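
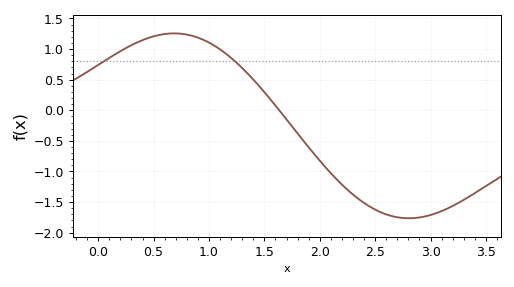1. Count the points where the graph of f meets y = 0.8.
2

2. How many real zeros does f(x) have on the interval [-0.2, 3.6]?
1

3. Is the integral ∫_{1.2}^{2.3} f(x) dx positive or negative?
negative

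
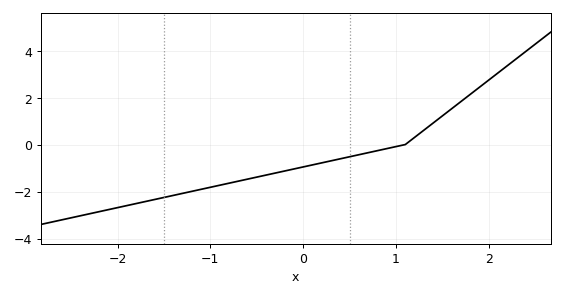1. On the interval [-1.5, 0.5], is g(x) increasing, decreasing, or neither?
increasing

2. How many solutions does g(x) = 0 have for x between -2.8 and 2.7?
1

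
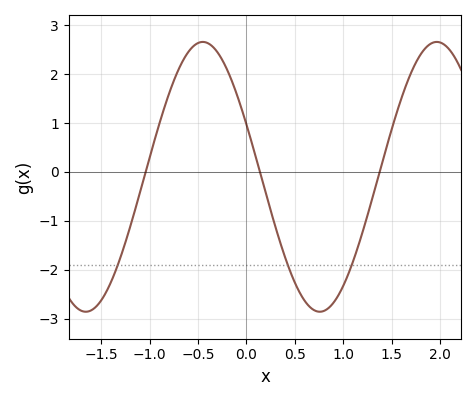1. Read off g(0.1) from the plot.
0.289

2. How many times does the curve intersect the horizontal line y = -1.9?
3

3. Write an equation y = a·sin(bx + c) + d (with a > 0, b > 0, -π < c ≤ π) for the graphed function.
y = 2.76sin(2.6x + 2.74) - 0.1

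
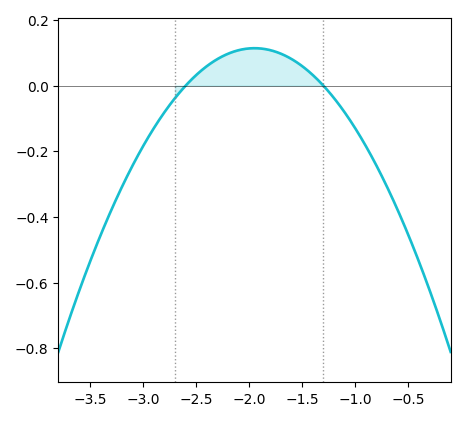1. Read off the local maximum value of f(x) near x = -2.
0.114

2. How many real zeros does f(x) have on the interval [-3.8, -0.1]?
2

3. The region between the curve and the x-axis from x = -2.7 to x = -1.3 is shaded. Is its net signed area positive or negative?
positive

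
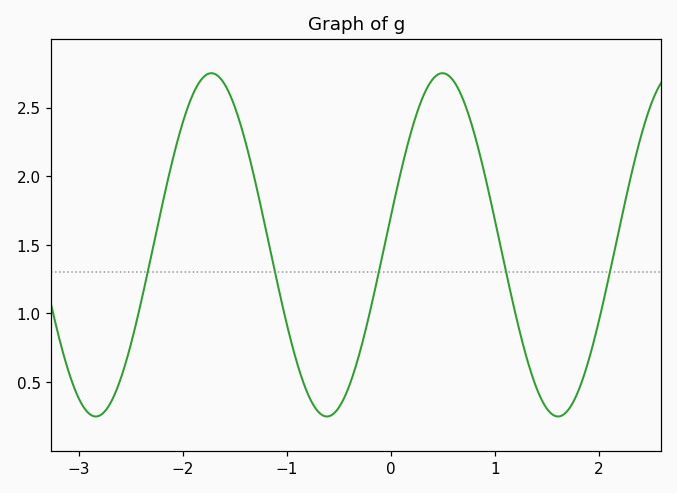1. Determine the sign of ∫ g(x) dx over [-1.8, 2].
positive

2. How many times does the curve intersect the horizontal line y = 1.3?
5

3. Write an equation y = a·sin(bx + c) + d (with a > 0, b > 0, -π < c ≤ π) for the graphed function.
y = 1.25sin(2.8x + 0.17) + 1.5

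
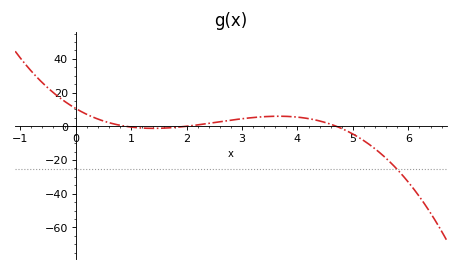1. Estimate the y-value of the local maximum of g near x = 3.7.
5.96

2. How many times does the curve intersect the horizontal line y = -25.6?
1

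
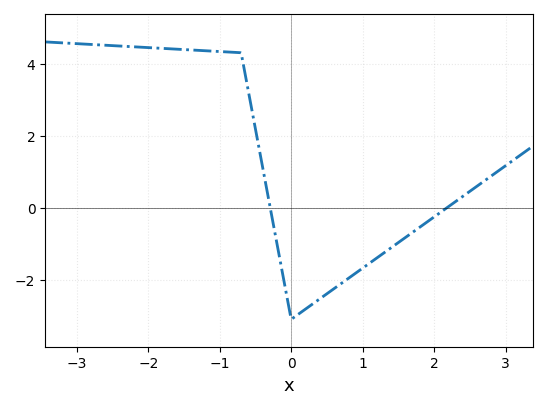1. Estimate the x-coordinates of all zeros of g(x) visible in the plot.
-0.3, 2.2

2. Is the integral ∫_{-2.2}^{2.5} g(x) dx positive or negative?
positive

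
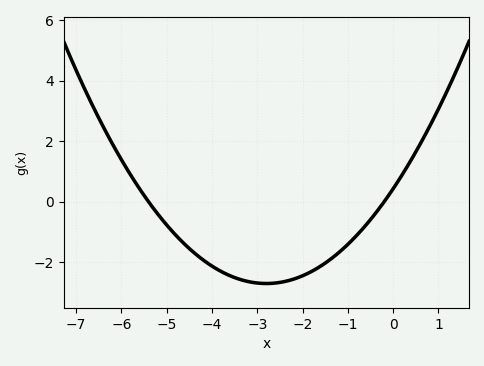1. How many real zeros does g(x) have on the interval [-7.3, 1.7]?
2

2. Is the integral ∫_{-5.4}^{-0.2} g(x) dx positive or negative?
negative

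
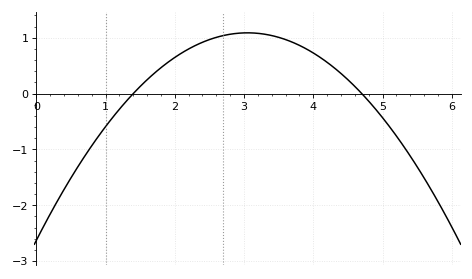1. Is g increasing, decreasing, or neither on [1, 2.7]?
increasing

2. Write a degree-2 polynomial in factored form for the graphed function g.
y = -0.4(x - 1.4)(x - 4.7)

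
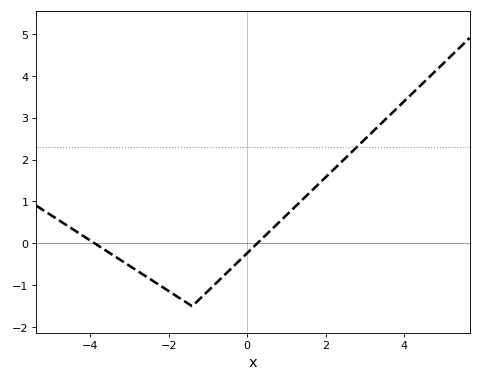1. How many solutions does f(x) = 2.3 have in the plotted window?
1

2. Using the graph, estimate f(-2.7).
-0.714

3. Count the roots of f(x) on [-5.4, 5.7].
2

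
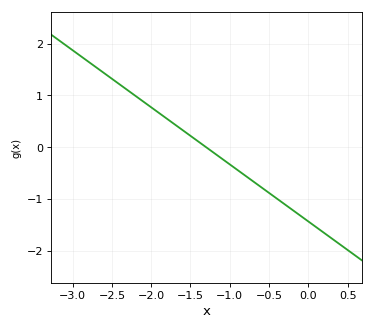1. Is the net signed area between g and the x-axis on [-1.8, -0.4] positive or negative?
negative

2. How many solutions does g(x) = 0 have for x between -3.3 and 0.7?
1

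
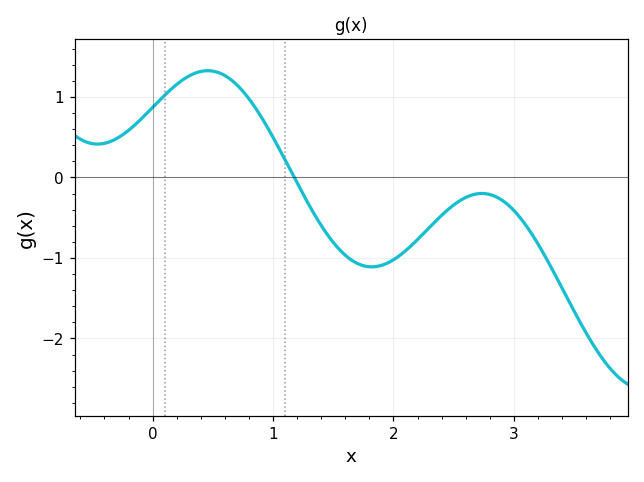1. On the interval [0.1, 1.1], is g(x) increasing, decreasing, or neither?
neither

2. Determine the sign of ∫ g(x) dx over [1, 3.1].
negative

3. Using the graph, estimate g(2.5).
-0.341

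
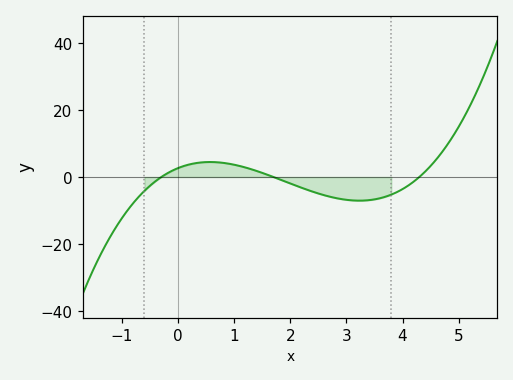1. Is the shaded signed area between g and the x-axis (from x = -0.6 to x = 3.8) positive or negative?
negative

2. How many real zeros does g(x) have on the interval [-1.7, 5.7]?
3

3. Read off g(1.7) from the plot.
0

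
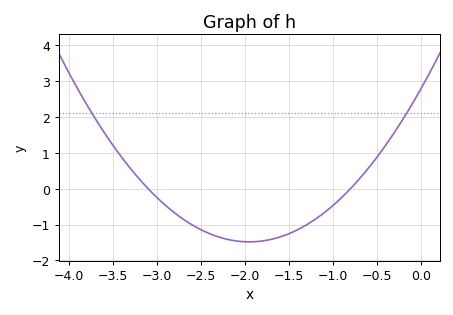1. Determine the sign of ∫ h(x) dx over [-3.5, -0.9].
negative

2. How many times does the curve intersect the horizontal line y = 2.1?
2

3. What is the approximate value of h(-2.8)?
-0.7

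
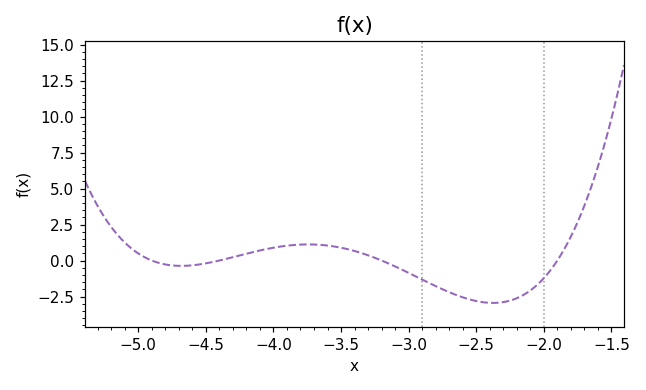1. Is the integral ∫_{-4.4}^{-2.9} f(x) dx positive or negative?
positive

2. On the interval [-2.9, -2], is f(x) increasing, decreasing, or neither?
neither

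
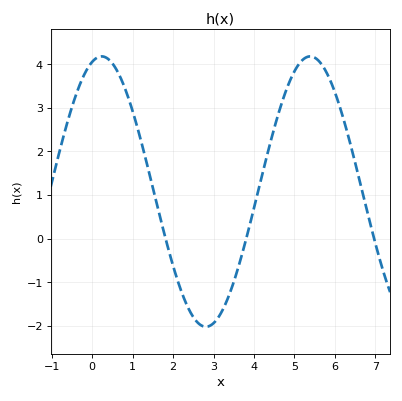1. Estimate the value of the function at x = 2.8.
-2.02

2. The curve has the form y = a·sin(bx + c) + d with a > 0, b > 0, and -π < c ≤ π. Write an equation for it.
y = 3.1sin(1.22x + 1.28) + 1.08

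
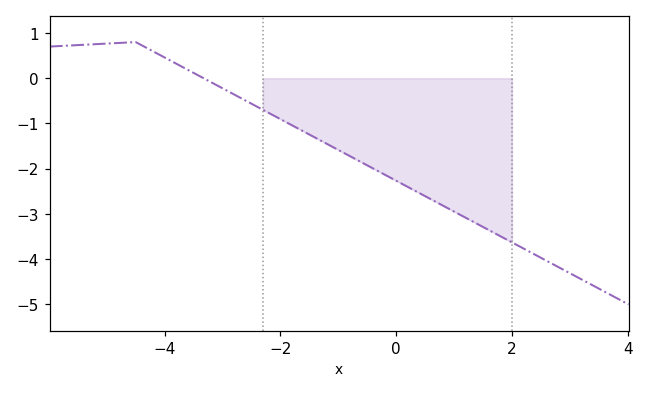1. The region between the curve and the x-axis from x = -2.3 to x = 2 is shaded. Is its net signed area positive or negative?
negative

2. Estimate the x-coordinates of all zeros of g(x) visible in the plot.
-3.33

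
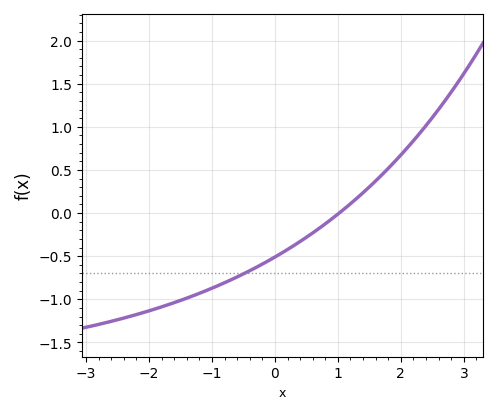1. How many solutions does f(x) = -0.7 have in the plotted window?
1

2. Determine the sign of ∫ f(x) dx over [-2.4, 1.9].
negative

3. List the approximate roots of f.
1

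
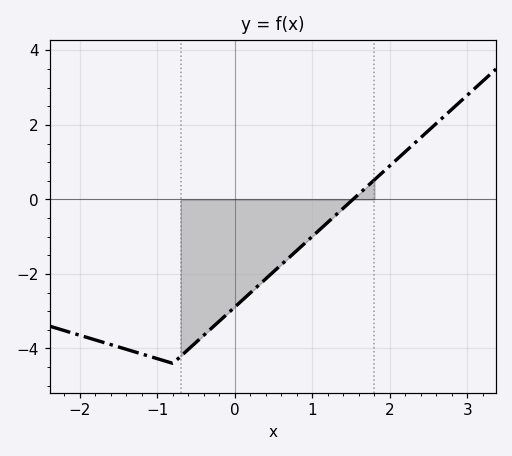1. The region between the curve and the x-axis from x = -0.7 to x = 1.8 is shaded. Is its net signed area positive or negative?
negative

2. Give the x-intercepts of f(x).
1.5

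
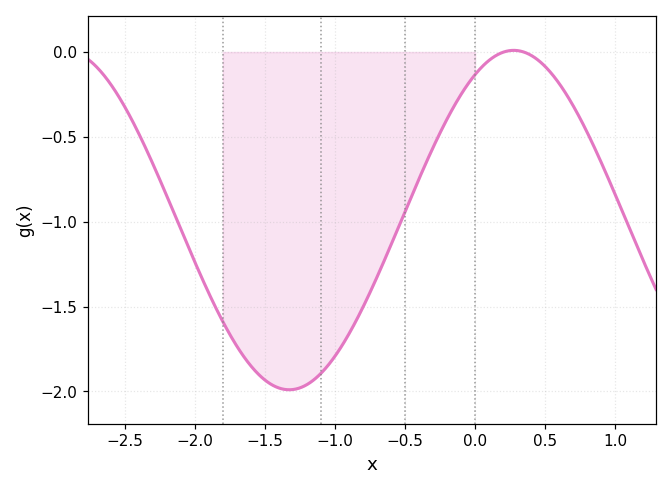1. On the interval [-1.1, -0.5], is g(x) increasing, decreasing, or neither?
increasing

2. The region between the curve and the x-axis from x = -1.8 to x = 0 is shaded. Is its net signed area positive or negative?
negative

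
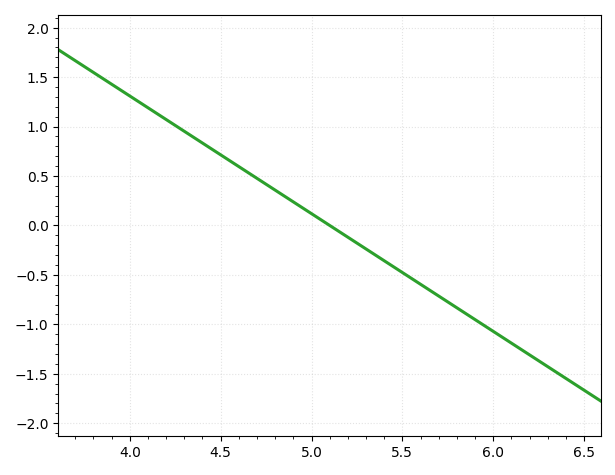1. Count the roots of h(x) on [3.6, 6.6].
1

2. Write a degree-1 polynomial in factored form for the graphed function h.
y = -1.19(x - 5.1)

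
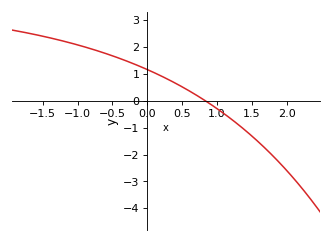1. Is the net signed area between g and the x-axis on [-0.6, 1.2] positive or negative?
positive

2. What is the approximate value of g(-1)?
2.1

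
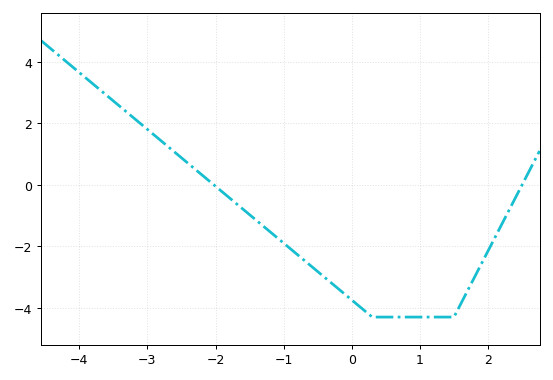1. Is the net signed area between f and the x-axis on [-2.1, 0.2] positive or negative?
negative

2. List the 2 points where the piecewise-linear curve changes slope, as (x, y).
(0.3, -4.3); (1.5, -4.3)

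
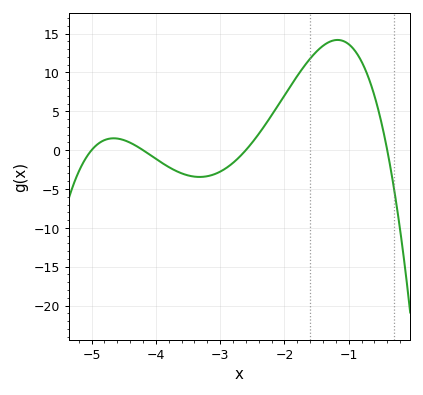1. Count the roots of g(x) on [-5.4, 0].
4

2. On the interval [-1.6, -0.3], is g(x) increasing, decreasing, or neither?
neither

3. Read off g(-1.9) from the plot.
8.5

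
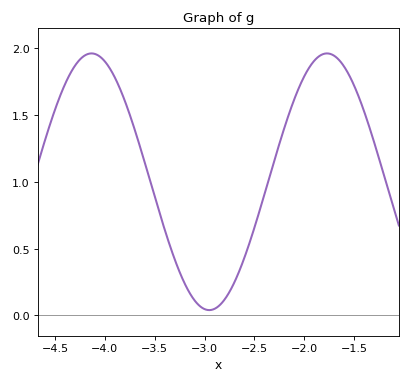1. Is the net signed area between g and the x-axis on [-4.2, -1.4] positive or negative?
positive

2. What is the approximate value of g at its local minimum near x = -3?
0.04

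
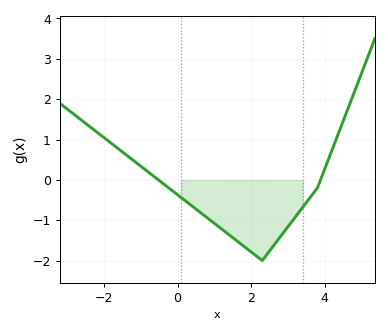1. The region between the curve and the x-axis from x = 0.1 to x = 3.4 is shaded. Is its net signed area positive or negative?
negative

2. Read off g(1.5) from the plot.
-1.43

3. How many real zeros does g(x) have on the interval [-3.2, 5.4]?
2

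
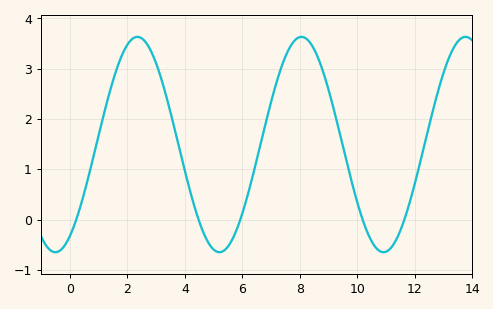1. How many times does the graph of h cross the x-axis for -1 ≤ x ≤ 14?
5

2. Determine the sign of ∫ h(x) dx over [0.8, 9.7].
positive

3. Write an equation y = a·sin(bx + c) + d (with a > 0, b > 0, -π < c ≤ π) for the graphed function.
y = 2.14sin(1.1x - 1.01) + 1.49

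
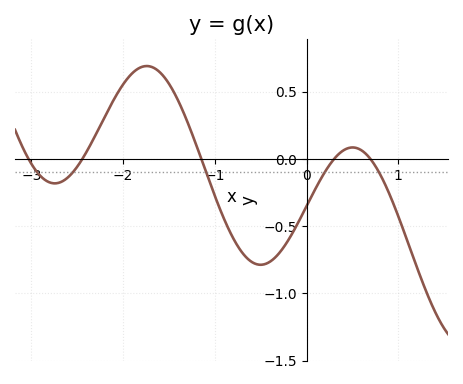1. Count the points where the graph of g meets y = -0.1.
5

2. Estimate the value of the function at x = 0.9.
-0.25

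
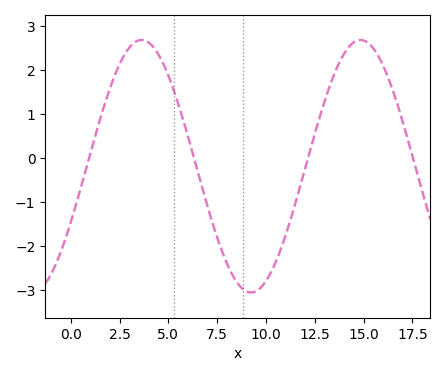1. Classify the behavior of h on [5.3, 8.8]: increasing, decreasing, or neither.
decreasing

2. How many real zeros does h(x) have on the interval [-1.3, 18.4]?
4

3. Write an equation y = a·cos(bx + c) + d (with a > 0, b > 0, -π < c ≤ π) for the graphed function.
y = 2.87cos(0.56x - 2.03) - 0.18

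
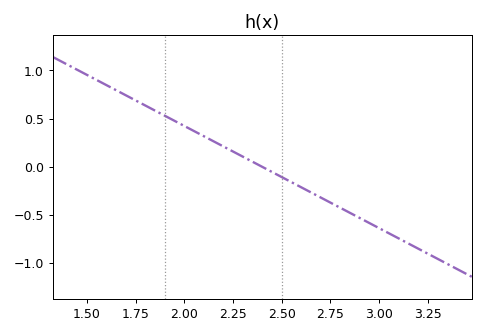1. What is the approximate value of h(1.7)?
0.742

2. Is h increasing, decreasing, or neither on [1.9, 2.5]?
decreasing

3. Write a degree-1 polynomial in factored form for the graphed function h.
y = -1.06(x - 2.4)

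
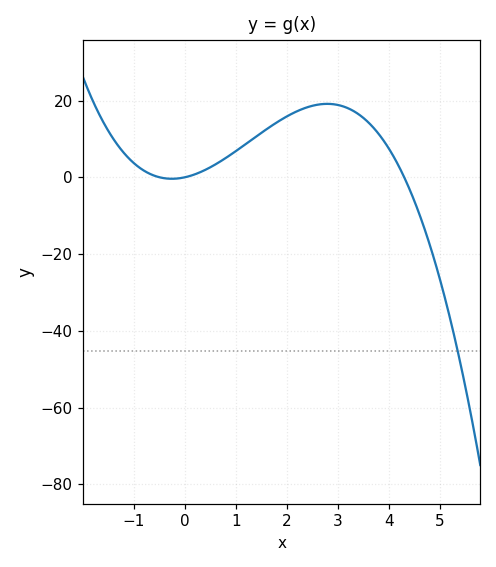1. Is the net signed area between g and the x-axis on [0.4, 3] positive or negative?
positive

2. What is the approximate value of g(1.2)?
8.73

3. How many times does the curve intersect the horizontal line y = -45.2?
1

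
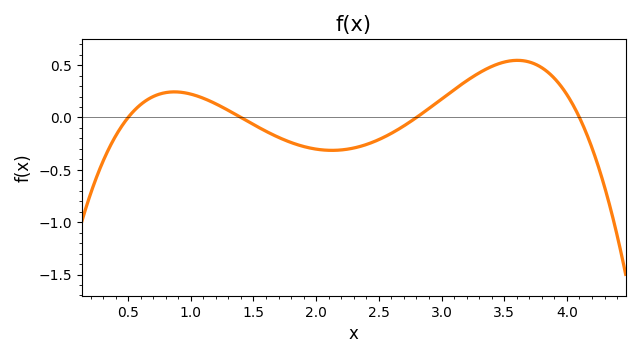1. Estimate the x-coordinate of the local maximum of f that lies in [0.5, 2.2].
0.9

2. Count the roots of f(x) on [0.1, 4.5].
4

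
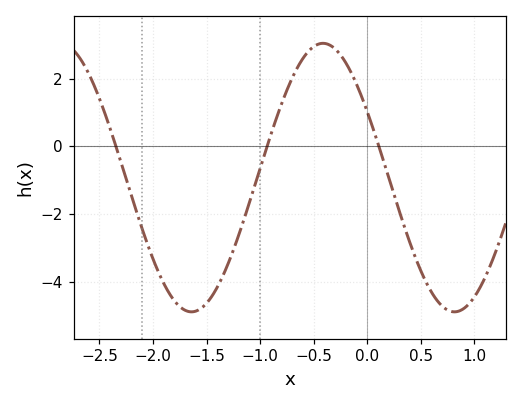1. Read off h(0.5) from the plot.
-3.67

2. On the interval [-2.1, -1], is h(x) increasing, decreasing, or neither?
neither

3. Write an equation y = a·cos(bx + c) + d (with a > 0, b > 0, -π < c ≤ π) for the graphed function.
y = 3.96cos(2.56x + 1.06) - 0.92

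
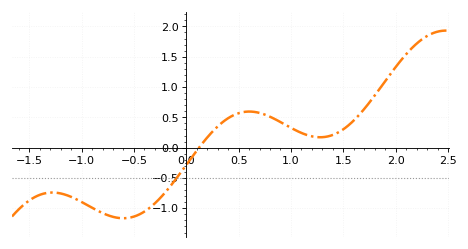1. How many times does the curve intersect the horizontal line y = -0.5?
1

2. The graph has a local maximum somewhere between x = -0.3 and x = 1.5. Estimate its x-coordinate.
0.6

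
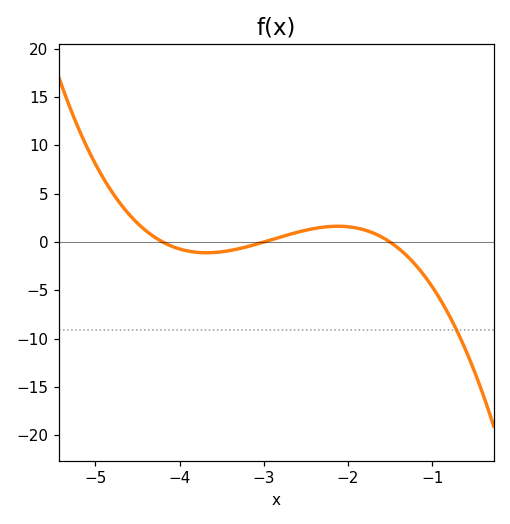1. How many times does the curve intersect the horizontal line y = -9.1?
1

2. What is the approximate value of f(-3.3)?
-0.7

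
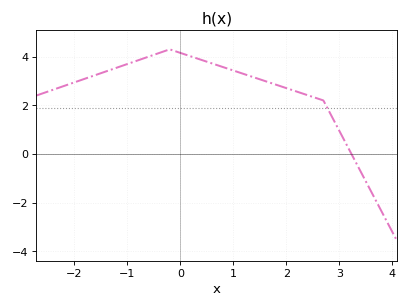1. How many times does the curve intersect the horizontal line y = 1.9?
1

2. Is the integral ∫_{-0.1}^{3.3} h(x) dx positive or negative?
positive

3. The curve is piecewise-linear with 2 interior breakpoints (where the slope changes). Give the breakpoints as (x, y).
(-0.2, 4.3); (2.7, 2.2)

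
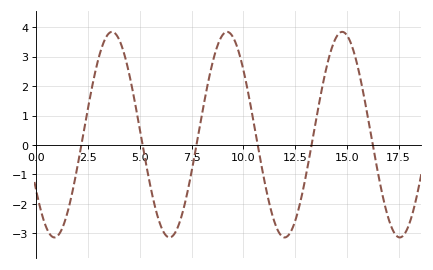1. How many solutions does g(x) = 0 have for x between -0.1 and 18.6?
6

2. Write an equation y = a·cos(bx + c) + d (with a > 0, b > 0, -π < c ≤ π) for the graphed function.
y = 3.49cos(1.1x + 2.2) + 0.35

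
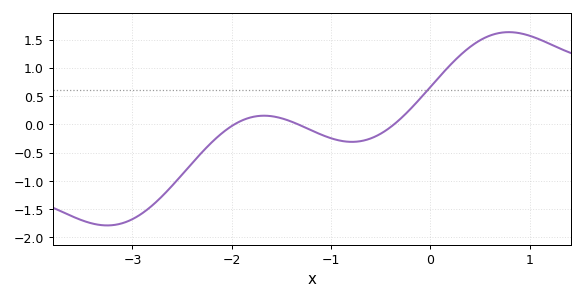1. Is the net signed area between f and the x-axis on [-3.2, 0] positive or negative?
negative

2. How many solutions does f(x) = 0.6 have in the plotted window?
1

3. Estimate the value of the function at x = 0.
0.66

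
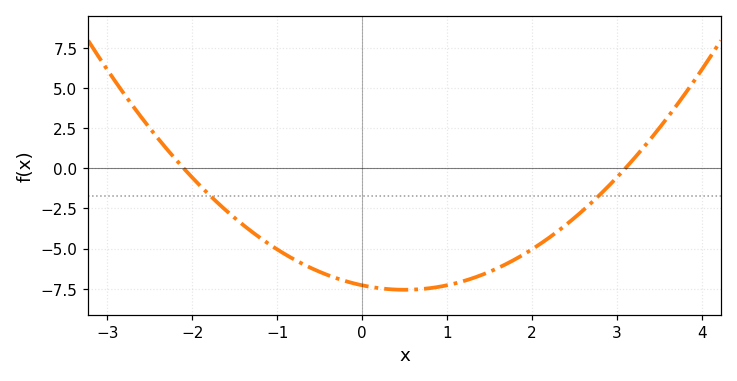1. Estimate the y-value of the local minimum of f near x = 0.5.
-7.57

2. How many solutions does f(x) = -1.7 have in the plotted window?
2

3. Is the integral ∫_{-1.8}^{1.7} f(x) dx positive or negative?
negative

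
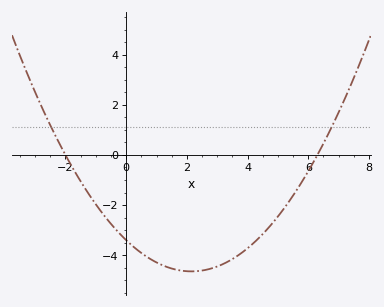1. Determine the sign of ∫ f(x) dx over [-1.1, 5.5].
negative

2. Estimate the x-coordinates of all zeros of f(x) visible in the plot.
-2, 6.2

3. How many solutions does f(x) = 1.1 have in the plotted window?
2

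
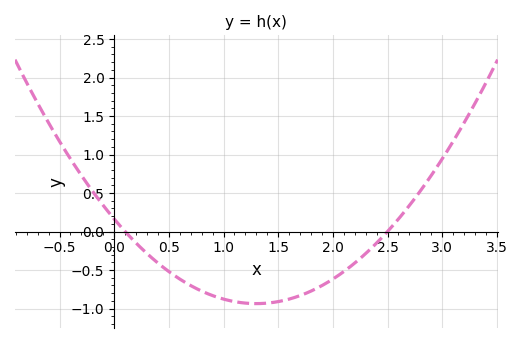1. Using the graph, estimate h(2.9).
0.728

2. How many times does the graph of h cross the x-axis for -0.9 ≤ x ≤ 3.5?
2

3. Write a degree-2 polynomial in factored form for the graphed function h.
y = 0.65(x - 0.1)(x - 2.5)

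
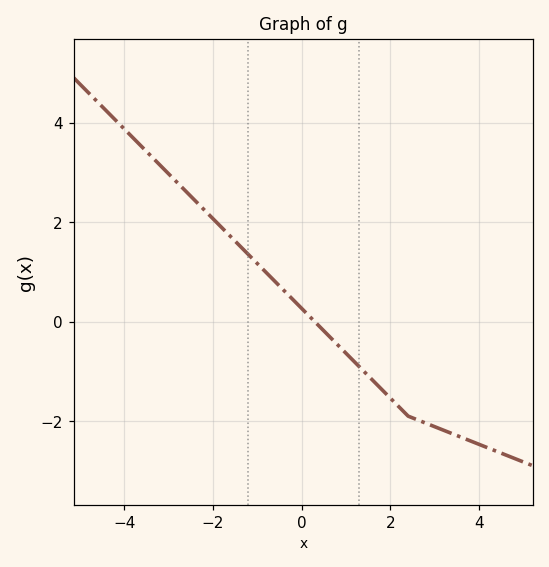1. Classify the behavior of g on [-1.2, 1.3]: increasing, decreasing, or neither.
decreasing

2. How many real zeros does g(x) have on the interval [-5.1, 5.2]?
1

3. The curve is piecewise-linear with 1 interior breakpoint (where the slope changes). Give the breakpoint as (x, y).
(2.4, -1.9)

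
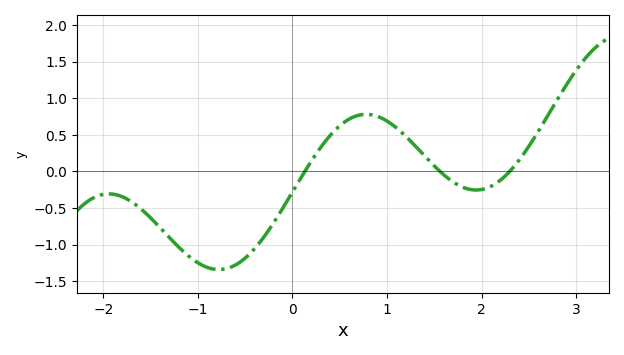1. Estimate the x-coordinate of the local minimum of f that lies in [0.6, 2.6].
1.94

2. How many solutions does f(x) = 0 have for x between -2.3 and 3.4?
3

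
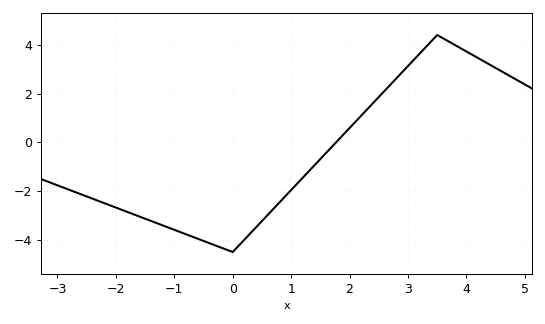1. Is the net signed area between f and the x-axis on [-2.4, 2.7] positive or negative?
negative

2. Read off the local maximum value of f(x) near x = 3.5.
4.4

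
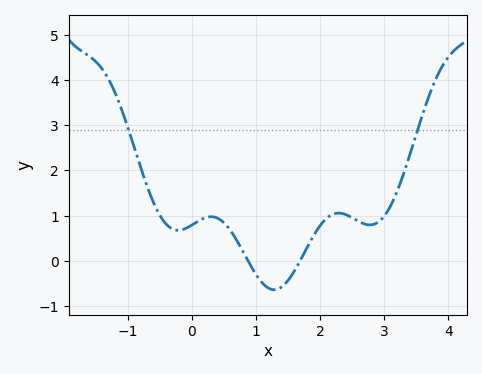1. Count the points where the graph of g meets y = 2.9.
2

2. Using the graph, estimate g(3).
1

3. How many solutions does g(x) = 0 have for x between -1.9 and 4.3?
2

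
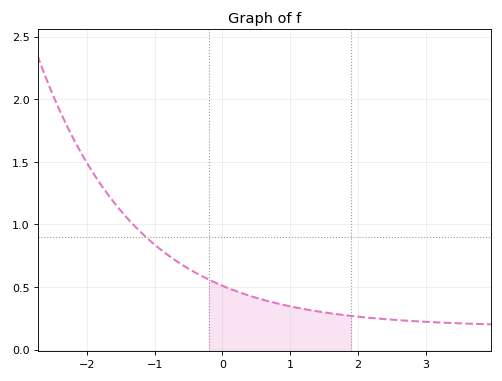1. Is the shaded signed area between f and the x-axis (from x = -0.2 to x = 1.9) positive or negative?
positive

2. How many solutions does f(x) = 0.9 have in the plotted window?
1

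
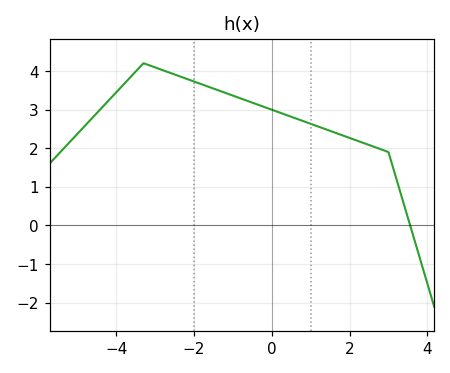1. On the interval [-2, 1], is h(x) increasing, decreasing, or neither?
decreasing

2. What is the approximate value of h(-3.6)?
3.88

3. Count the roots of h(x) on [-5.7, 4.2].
1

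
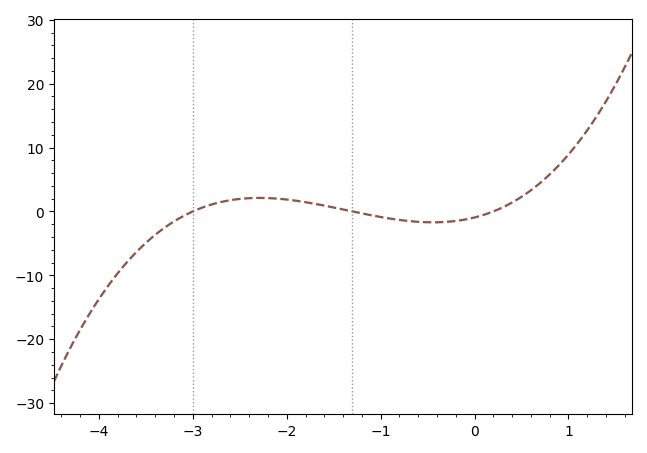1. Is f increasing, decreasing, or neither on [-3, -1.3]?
neither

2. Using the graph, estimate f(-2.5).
1.96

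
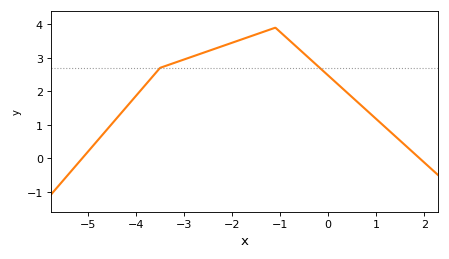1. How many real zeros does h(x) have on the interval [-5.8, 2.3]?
2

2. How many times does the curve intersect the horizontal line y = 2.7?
2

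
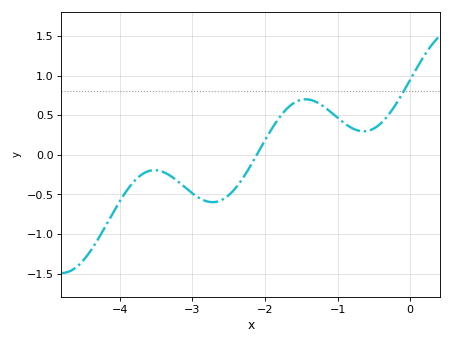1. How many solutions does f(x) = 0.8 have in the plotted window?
1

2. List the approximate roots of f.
-2.11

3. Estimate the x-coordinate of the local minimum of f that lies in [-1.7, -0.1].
-0.64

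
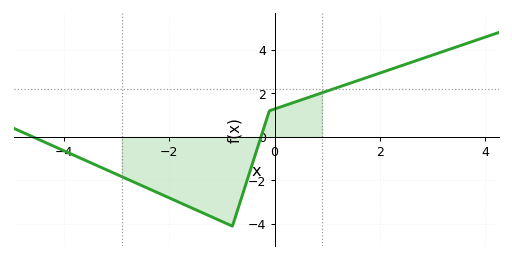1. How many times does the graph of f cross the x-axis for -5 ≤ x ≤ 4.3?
2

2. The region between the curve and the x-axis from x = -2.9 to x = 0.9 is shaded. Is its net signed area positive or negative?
negative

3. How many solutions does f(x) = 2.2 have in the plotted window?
1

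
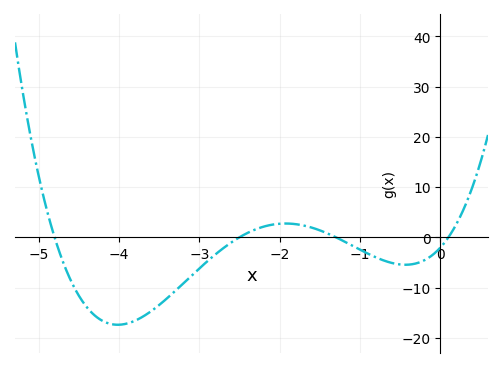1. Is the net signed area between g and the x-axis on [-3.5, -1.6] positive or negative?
negative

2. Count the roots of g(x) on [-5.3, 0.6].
4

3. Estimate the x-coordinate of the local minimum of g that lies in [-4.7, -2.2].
-4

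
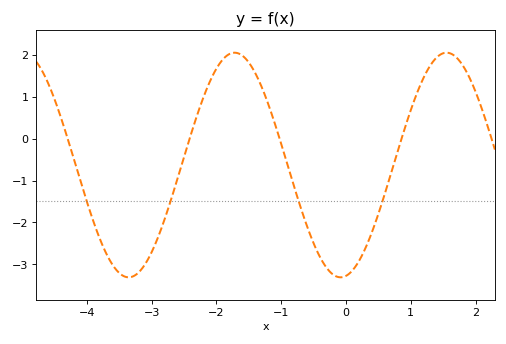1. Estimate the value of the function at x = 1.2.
1.46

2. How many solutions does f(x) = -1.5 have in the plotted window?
4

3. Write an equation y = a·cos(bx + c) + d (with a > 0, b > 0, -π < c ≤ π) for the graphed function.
y = 2.68cos(1.92x - 2.98) - 0.63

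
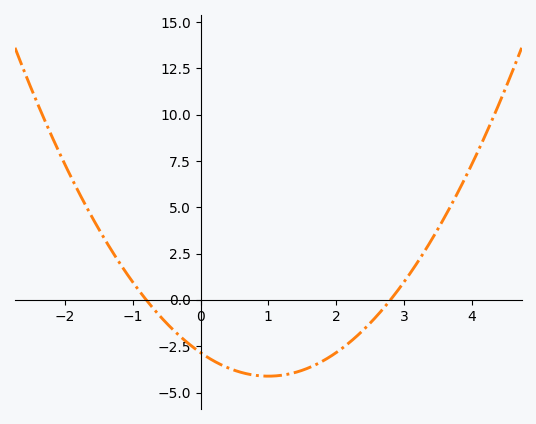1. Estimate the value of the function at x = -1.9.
6.5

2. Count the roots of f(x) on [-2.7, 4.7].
2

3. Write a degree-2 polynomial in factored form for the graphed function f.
y = 1.27(x + 0.8)(x - 2.8)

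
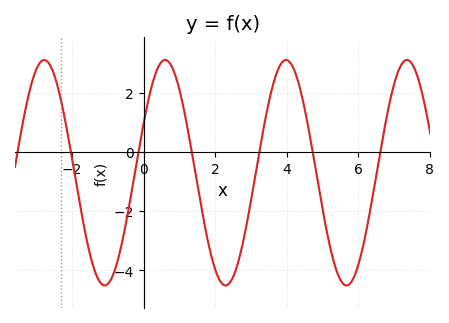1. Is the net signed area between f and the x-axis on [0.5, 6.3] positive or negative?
negative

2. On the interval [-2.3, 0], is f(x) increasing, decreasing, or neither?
neither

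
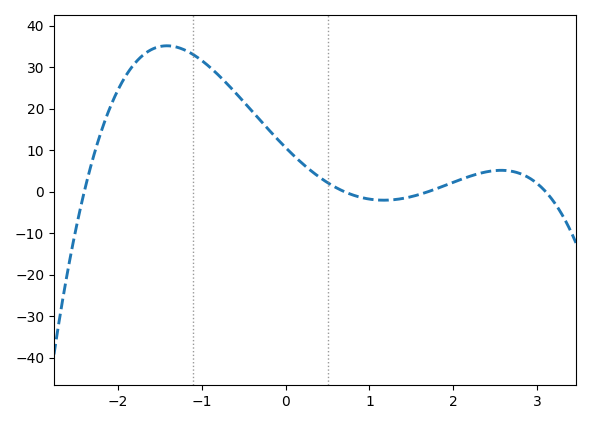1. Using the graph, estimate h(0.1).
9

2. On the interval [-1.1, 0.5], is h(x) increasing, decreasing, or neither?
decreasing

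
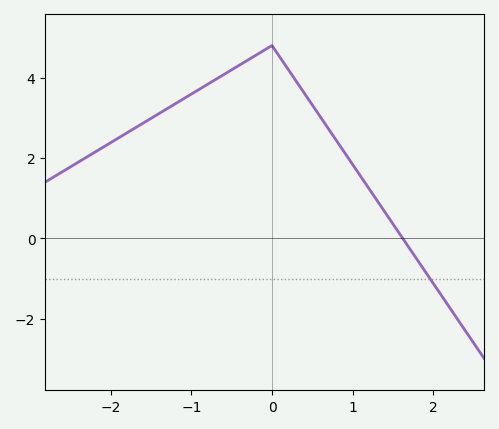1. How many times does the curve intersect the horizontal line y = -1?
1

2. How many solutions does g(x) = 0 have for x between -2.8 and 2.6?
1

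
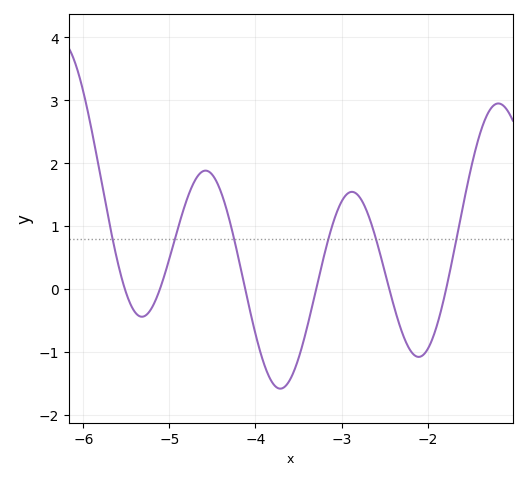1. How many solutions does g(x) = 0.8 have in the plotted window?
6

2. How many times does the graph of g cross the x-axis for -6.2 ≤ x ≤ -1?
6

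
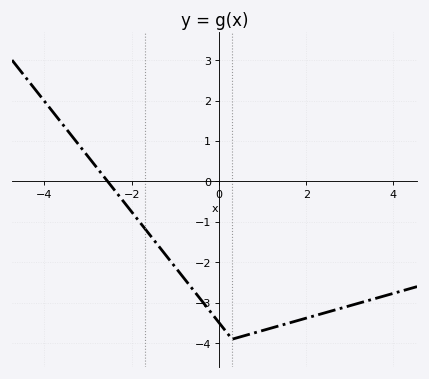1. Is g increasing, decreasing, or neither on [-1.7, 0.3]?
decreasing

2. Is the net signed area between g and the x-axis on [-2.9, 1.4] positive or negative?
negative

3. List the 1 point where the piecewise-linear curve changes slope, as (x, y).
(0.3, -3.9)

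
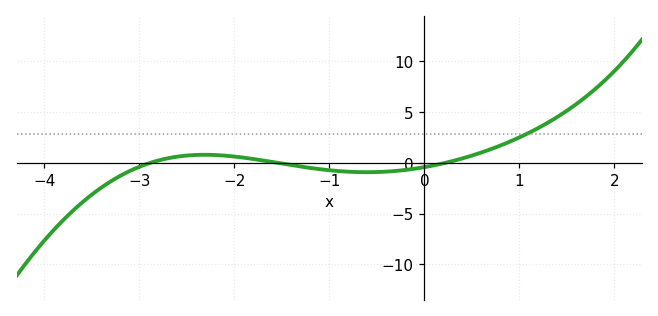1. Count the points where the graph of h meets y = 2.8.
1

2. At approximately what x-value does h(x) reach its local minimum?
-0.606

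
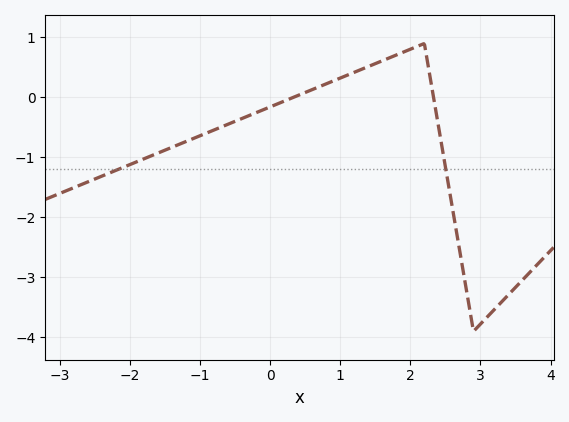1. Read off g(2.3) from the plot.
0.2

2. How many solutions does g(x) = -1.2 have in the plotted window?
2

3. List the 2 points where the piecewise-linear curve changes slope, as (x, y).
(2.2, 0.9); (2.9, -3.9)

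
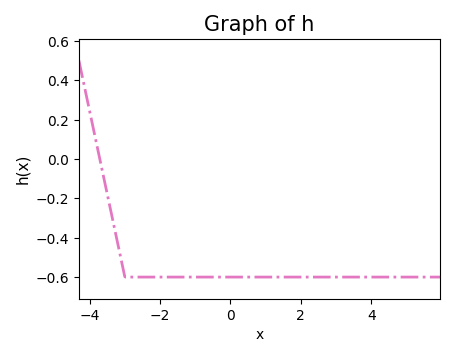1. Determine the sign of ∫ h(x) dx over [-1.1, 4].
negative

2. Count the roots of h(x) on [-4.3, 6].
1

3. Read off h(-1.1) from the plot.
-0.6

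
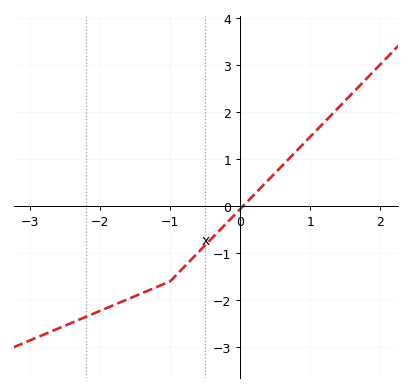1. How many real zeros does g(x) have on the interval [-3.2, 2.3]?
1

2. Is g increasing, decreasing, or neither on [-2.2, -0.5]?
increasing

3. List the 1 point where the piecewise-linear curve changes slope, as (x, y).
(-1, -1.6)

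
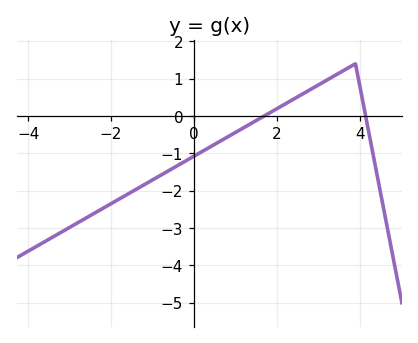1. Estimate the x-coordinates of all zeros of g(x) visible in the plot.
1.7, 4.14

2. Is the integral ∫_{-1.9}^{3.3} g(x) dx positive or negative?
negative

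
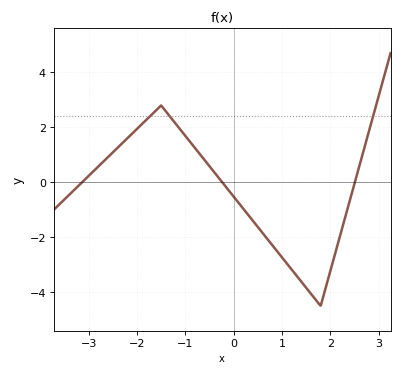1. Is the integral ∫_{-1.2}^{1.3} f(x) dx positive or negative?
negative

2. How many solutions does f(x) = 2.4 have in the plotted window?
3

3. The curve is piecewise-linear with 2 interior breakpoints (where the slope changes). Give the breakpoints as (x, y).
(-1.5, 2.8); (1.8, -4.5)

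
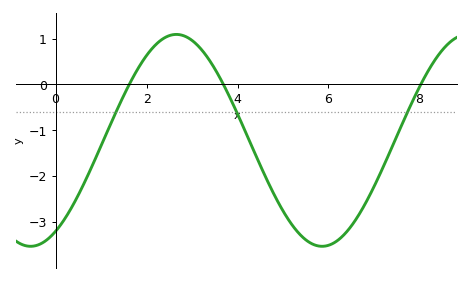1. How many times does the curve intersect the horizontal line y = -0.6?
3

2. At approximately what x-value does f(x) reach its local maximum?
2.65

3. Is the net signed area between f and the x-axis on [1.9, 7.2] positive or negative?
negative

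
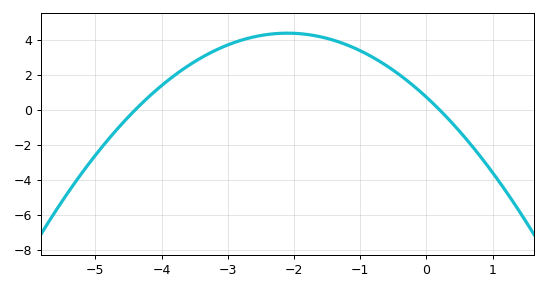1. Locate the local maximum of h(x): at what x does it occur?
-2.1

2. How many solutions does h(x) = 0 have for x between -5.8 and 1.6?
2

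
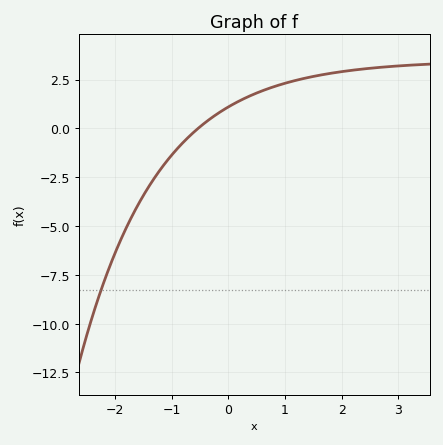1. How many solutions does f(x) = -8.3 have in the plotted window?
1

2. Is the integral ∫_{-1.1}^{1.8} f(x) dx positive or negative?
positive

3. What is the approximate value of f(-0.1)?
1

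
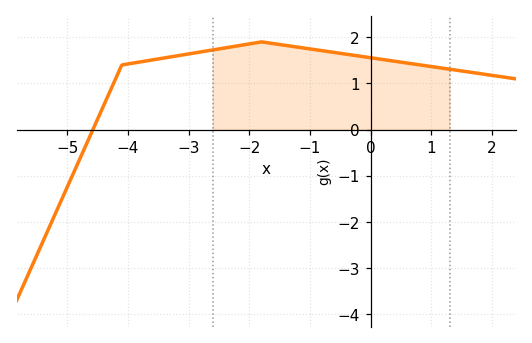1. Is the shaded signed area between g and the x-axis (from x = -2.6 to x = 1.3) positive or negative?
positive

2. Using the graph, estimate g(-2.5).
1.75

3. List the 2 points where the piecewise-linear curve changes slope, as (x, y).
(-4.1, 1.4); (-1.8, 1.9)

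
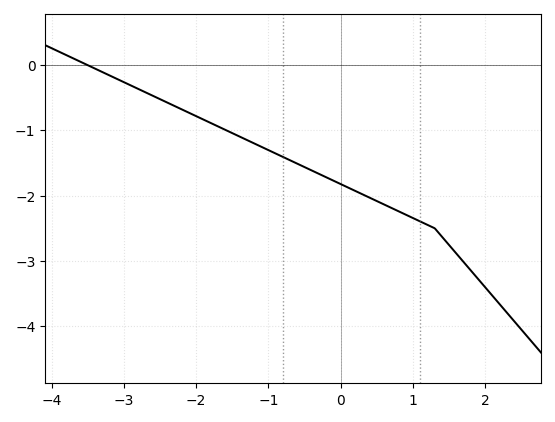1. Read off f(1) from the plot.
-2.3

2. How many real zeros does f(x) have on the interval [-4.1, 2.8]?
1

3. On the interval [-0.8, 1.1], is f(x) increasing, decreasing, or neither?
decreasing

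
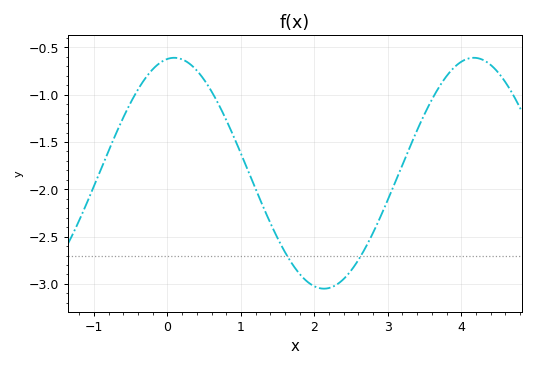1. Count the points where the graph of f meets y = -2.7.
2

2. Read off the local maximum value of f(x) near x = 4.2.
-0.61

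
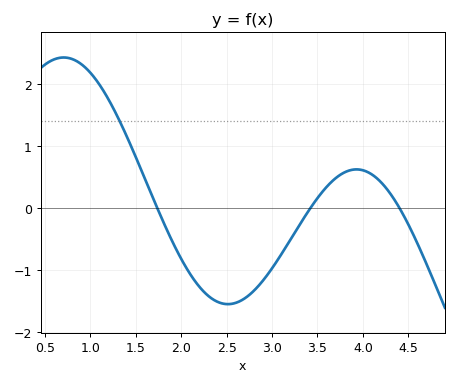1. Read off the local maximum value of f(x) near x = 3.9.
0.626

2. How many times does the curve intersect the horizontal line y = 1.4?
1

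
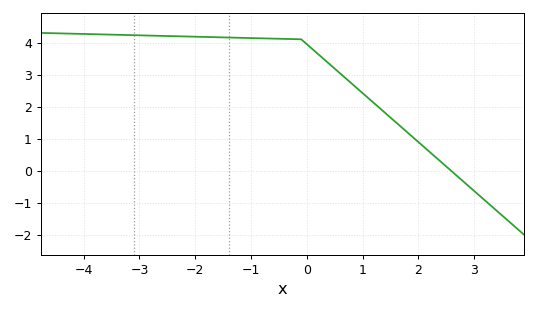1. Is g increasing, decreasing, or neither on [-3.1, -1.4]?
decreasing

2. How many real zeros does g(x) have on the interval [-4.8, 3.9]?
1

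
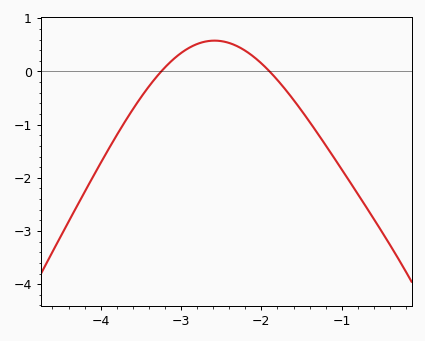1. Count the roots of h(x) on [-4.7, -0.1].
2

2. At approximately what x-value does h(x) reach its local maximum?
-2.6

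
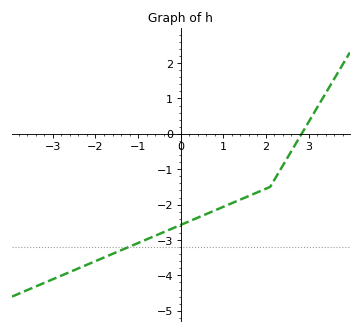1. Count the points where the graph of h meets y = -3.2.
1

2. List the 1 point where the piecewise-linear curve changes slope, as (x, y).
(2.1, -1.5)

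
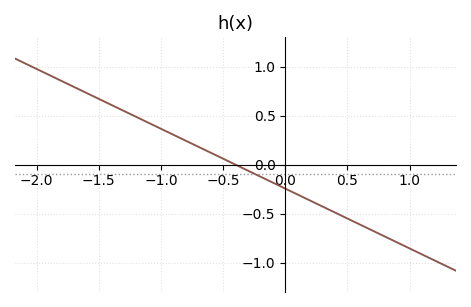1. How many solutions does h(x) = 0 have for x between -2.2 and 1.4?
1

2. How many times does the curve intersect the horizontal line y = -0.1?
1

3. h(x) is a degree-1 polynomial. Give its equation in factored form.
y = -0.61(x + 0.4)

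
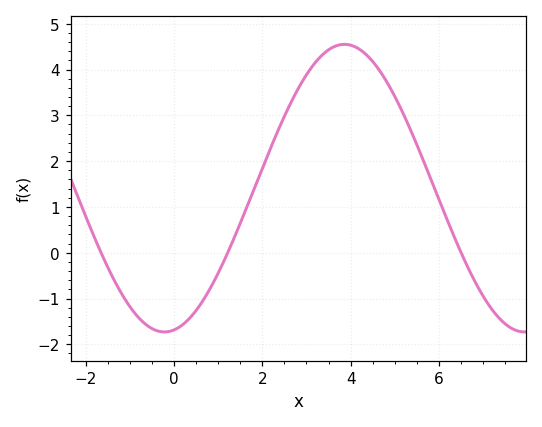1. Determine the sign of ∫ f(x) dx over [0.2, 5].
positive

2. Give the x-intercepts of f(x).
-1.65, 1.22, 6.51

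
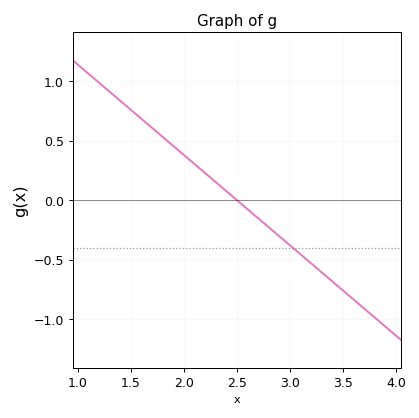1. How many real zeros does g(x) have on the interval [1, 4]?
1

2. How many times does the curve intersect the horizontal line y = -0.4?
1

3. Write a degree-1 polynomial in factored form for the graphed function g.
y = -0.76(x - 2.5)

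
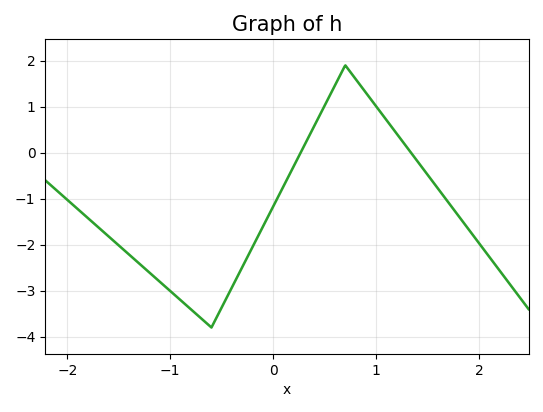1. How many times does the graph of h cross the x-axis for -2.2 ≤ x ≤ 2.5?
2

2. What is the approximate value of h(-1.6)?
-1.8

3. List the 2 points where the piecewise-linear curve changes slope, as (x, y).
(-0.6, -3.8); (0.7, 1.9)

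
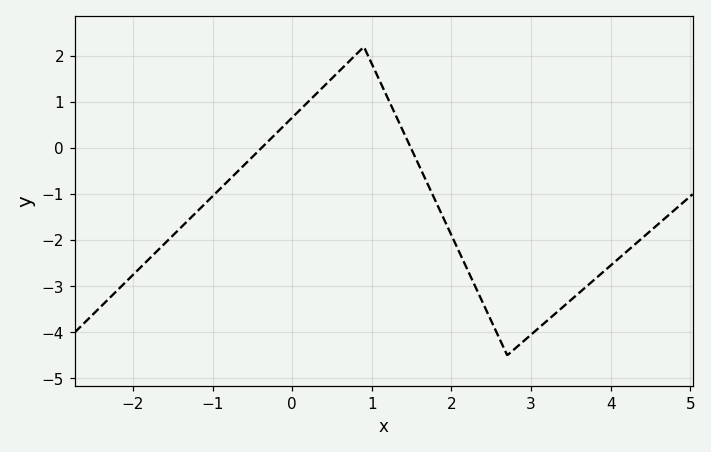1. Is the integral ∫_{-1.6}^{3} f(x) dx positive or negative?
negative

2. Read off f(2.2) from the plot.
-2.6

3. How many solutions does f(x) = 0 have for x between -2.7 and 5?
2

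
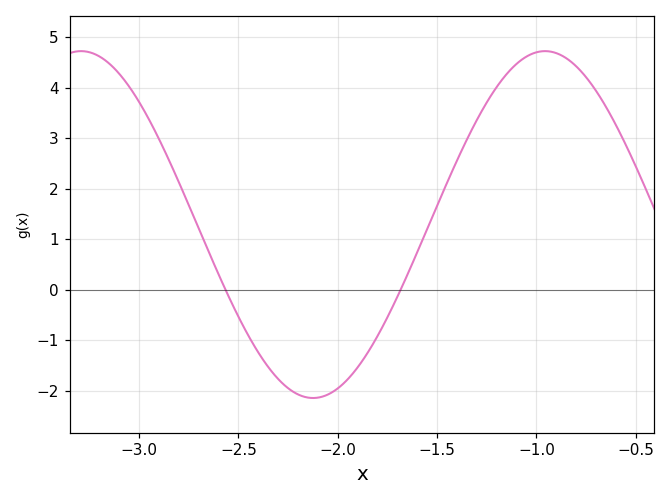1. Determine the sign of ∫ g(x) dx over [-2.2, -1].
positive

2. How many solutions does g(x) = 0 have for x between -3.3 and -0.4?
2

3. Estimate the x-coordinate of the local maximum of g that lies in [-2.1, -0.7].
-0.95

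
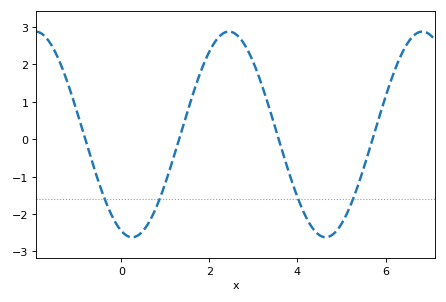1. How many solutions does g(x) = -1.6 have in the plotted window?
4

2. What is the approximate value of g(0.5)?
-2.44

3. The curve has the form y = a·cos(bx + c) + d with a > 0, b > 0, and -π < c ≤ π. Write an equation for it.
y = 2.75cos(1.43x + 2.79) + 0.13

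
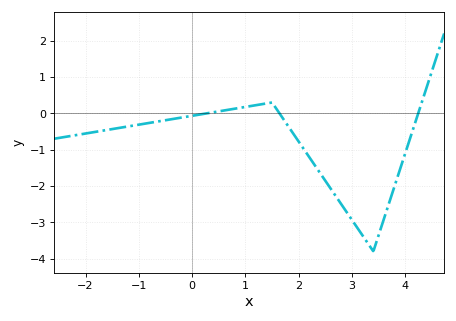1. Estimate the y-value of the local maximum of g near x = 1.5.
0.299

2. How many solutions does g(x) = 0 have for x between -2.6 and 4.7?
3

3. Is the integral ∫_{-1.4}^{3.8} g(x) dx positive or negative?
negative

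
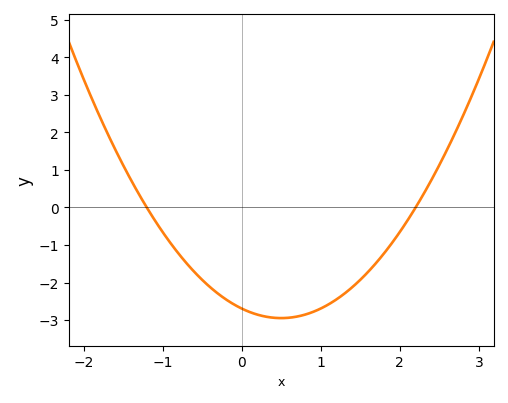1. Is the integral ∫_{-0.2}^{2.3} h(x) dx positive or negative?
negative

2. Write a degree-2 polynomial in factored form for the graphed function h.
y = 1.02(x + 1.2)(x - 2.2)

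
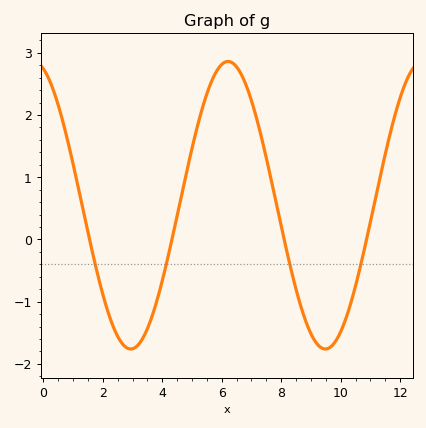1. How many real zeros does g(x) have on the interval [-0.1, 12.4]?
4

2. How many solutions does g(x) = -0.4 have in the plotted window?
4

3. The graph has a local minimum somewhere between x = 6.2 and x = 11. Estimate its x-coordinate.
9.48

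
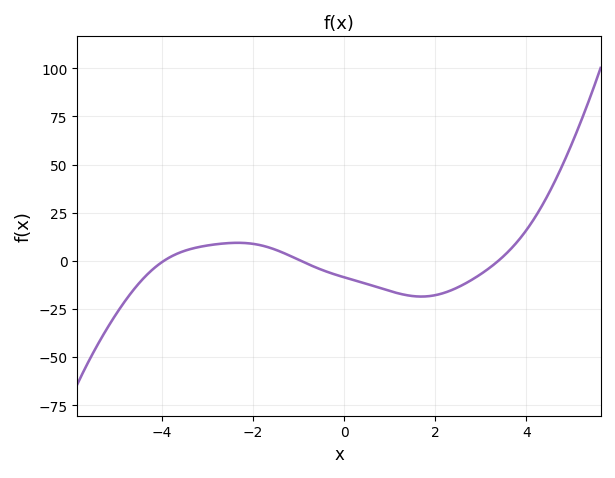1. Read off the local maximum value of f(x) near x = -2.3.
9.31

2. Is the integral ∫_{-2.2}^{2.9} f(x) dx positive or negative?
negative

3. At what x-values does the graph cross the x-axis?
-3.95, -0.95, 3.39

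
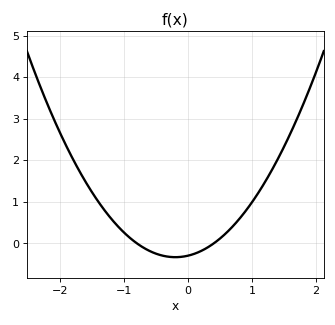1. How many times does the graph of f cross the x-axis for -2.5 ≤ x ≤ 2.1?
2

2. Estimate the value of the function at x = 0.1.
-0.248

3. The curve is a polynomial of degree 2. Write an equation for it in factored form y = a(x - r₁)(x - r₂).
y = 0.92(x + 0.8)(x - 0.4)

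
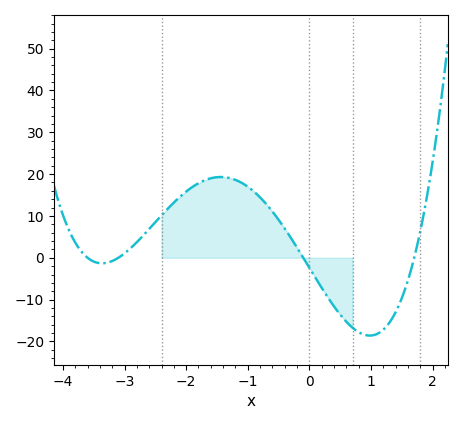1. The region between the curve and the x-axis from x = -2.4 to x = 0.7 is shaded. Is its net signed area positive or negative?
positive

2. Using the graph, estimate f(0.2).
-7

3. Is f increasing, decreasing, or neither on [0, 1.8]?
neither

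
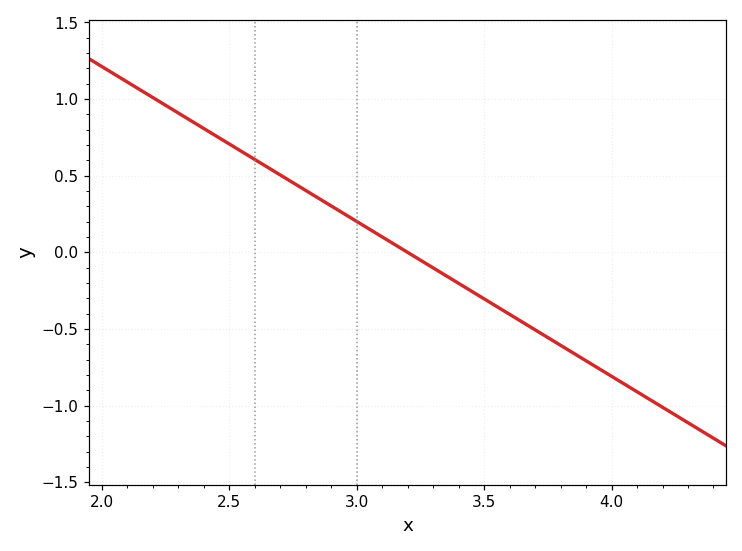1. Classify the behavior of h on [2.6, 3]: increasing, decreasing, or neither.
decreasing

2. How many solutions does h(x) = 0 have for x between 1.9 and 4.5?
1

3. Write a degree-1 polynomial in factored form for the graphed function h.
y = -1.01(x - 3.2)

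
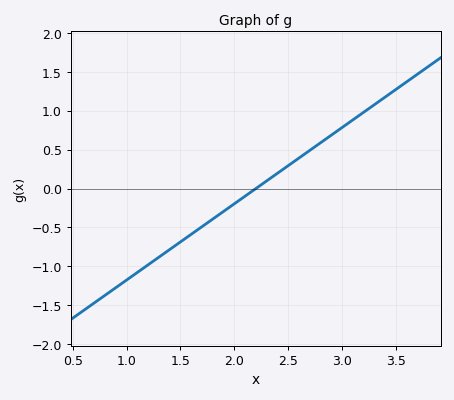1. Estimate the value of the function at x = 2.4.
0.2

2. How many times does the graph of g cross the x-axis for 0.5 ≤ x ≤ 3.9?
1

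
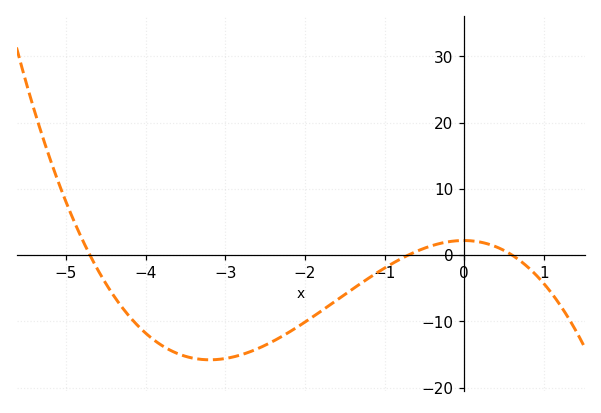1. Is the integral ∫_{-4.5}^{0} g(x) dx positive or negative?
negative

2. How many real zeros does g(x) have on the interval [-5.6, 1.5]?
3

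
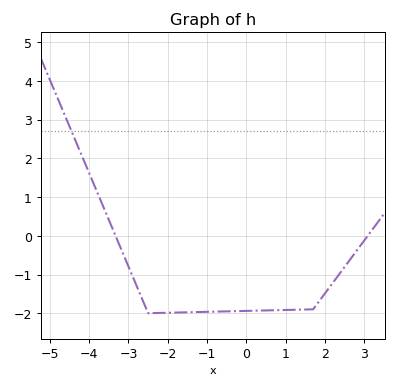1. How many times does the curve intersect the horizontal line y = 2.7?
1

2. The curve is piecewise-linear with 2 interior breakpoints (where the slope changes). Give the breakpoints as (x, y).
(-2.5, -2); (1.7, -1.9)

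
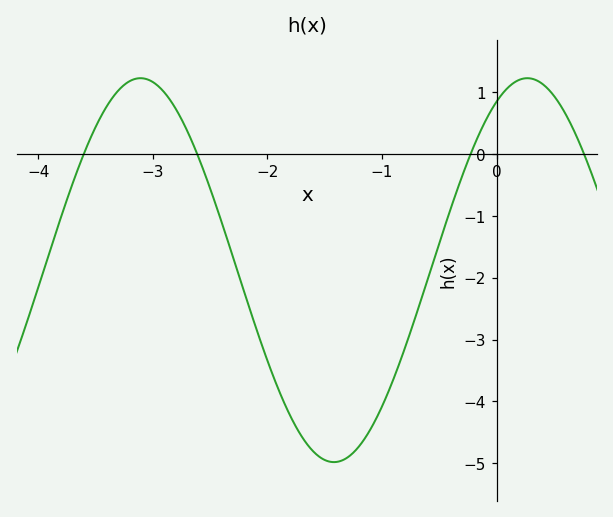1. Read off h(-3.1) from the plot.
1.22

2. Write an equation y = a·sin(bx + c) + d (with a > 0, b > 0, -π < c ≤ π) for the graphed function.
y = 3.1sin(1.86x + 1.07) - 1.88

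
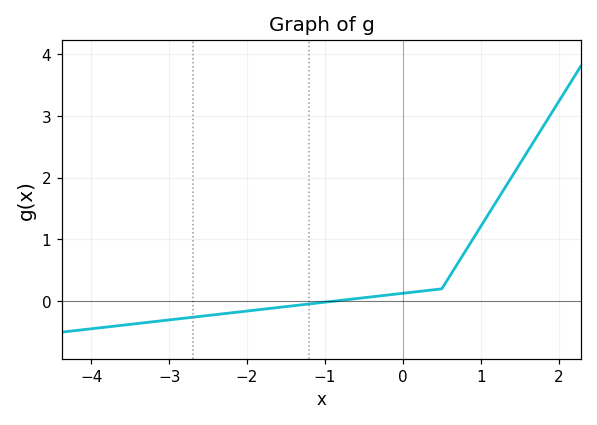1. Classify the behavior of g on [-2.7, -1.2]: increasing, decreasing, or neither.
increasing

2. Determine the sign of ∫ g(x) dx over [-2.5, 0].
negative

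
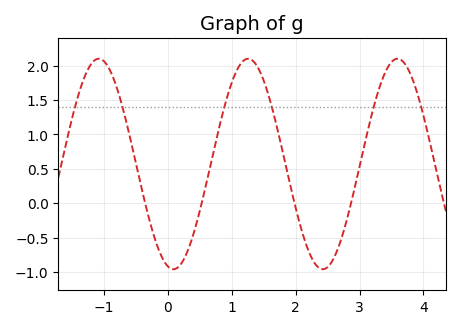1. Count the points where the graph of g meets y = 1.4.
6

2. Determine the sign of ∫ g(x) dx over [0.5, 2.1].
positive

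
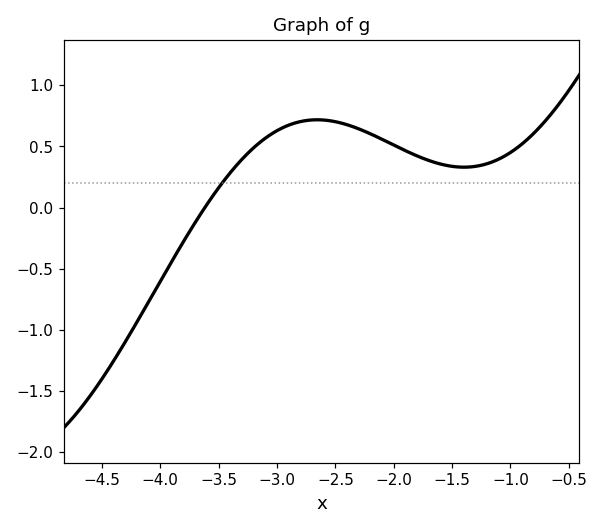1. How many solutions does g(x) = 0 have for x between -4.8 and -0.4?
1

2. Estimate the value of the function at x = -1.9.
0.465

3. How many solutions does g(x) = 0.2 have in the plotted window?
1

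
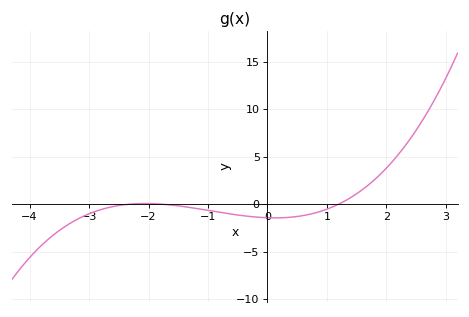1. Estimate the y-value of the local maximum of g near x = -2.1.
0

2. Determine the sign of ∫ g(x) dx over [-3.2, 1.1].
negative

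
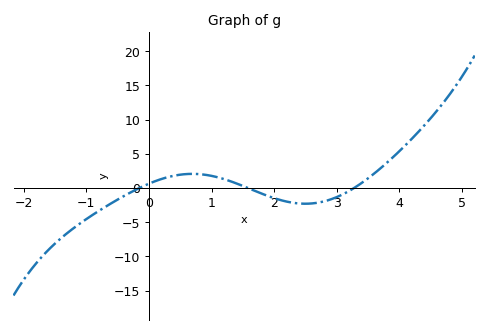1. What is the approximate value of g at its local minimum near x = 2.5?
-2.5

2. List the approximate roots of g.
-0.2, 1.6, 3.3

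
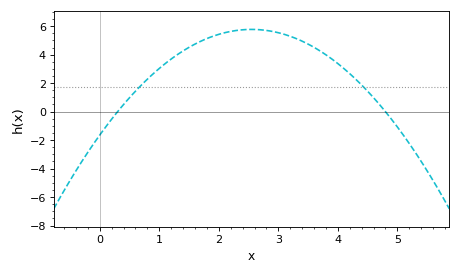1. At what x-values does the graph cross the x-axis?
0.3, 4.8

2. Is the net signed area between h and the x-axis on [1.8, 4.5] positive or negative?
positive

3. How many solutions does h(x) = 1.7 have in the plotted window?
2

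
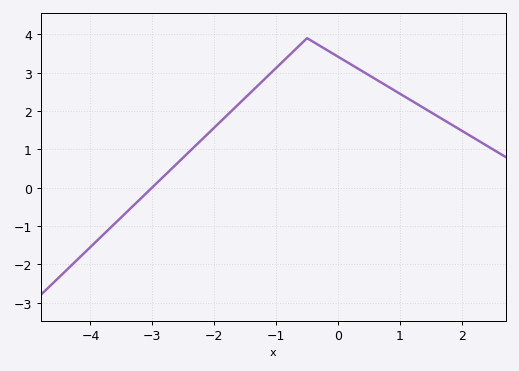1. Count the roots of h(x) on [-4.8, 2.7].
1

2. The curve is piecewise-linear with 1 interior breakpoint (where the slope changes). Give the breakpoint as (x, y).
(-0.5, 3.9)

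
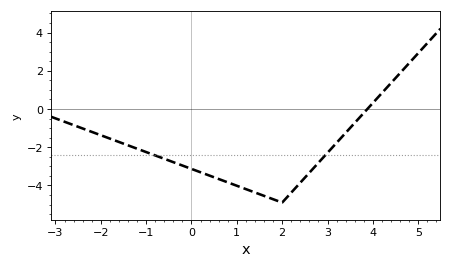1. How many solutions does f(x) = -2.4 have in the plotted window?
2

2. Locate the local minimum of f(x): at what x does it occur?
2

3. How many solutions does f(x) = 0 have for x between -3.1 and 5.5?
1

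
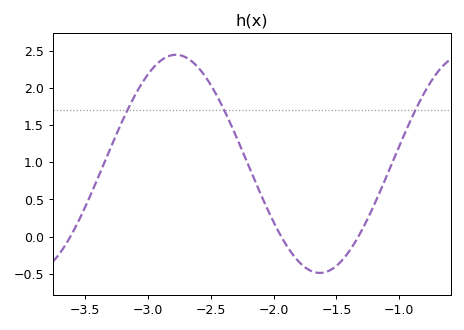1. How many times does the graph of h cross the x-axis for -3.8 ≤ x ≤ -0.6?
3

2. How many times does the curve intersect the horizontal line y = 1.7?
3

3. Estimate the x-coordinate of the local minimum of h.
-1.63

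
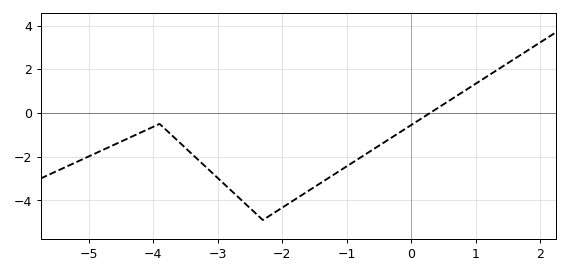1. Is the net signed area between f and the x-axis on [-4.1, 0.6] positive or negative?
negative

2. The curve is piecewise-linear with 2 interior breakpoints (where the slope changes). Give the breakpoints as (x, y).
(-3.9, -0.5); (-2.3, -4.9)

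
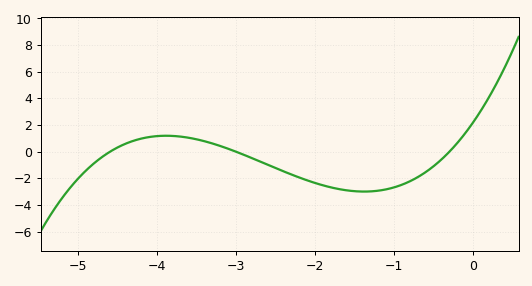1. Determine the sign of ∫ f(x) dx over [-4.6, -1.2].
negative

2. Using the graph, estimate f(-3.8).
1.19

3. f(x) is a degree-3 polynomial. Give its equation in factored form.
y = 0.53(x + 4.6)(x + 3)(x + 0.3)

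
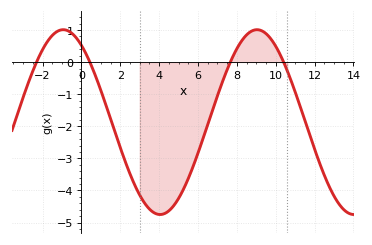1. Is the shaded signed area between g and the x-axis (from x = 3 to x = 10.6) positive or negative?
negative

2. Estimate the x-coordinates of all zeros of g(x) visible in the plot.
-2.5, 0.5, 7.5, 10.5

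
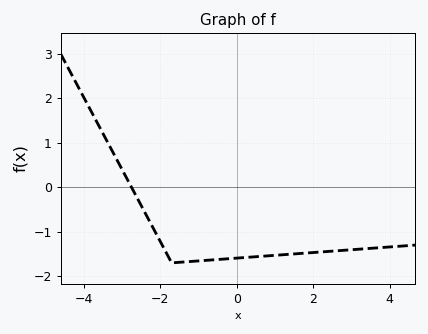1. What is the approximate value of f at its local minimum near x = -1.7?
-1.7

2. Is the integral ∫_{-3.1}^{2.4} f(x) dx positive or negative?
negative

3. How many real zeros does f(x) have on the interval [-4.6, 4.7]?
1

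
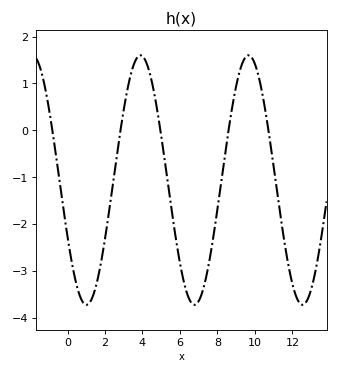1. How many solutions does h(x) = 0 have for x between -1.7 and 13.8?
5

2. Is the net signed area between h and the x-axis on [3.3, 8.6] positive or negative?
negative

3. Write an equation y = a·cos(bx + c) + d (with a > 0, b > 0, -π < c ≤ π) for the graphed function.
y = 2.66cos(1.1x + 2) - 1.06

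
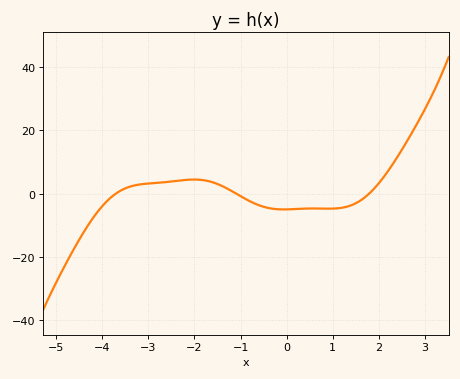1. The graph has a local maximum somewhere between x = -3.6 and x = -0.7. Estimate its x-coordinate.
-2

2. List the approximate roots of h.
-3.8, -1, 1.8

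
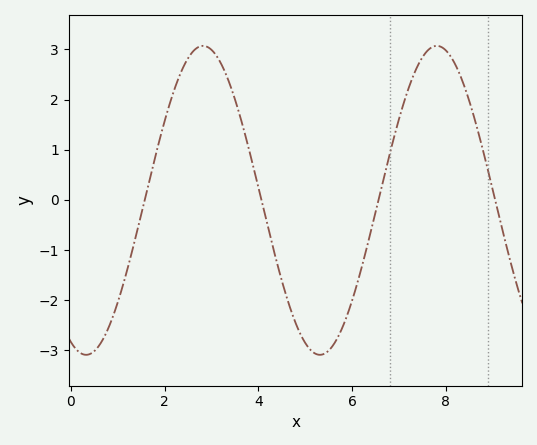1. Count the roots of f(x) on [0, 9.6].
4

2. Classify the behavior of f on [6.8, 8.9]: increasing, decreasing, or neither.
neither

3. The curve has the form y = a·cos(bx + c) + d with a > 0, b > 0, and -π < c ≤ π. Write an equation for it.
y = 3.08cos(1.3x + 2.7) - 0.01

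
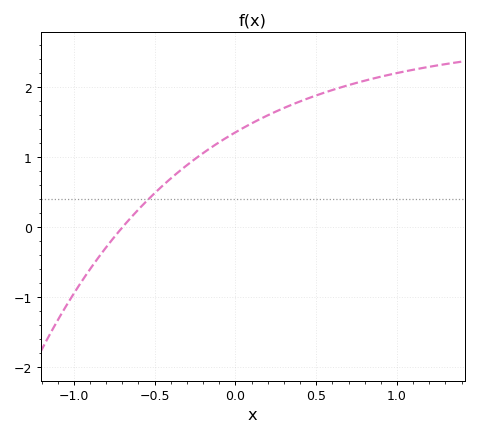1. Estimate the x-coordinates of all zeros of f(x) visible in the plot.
-0.7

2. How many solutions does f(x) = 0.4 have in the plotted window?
1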